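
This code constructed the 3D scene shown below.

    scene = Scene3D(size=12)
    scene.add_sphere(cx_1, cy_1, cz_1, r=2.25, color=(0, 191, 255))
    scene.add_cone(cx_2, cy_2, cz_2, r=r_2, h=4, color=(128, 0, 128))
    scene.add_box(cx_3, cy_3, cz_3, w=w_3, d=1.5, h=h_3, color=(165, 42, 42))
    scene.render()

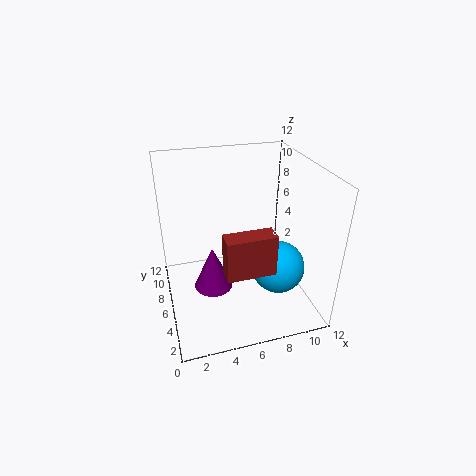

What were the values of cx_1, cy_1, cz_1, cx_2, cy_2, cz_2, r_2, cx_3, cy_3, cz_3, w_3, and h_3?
cx_1 = 9.25
cy_1 = 4.75
cz_1 = 3.25
cx_2 = 4
cy_2 = 7.25
cz_2 = 0.5
r_2 = 1.75
cx_3 = 4
cy_3 = 1.75
cz_3 = 5
w_3 = 3.75
h_3 = 3.25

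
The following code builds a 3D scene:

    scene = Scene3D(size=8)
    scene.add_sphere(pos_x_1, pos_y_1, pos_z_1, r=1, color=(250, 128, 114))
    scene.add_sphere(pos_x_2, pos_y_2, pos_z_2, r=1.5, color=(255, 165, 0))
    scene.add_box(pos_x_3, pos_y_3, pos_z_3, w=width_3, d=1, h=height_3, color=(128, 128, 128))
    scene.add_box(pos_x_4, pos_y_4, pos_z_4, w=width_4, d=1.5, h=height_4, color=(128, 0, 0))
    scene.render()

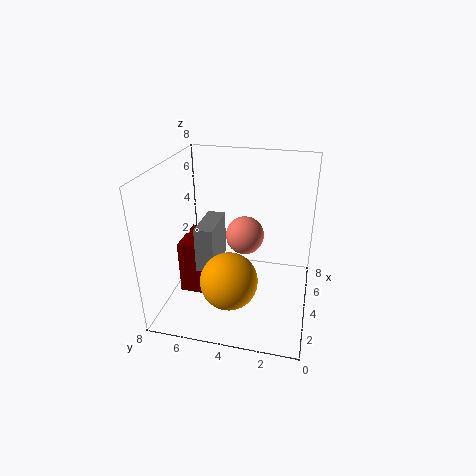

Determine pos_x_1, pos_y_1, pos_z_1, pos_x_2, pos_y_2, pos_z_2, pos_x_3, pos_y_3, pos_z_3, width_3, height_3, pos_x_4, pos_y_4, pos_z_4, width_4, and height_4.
pos_x_1 = 3.5, pos_y_1 = 3.5, pos_z_1 = 4.5, pos_x_2 = 2, pos_y_2 = 4, pos_z_2 = 2.5, pos_x_3 = 2.5, pos_y_3 = 5, pos_z_3 = 2.5, width_3 = 2.5, height_3 = 2.5, pos_x_4 = 2.5, pos_y_4 = 5.5, pos_z_4 = 1, width_4 = 2.5, height_4 = 3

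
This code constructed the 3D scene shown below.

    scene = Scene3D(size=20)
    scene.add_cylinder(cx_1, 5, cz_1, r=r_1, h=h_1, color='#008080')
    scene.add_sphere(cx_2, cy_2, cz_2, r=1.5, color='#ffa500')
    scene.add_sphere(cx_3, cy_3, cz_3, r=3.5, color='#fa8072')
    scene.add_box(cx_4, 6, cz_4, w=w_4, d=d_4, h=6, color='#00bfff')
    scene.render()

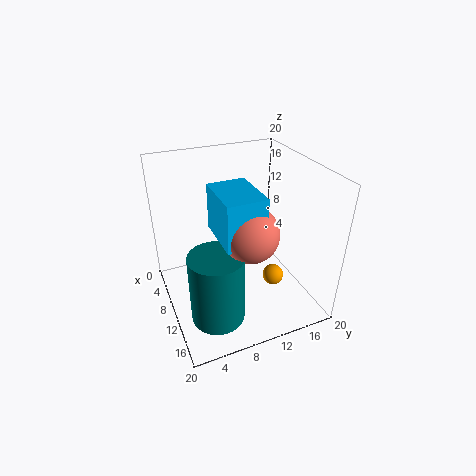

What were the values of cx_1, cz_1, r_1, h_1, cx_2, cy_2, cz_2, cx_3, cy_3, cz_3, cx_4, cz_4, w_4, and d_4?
cx_1 = 15; cz_1 = 2; r_1 = 3.5; h_1 = 9.5; cx_2 = 12.5; cy_2 = 14.5; cz_2 = 4; cx_3 = 15; cy_3 = 9.5; cz_3 = 13.5; cx_4 = 9.5; cz_4 = 12.5; w_4 = 7; d_4 = 5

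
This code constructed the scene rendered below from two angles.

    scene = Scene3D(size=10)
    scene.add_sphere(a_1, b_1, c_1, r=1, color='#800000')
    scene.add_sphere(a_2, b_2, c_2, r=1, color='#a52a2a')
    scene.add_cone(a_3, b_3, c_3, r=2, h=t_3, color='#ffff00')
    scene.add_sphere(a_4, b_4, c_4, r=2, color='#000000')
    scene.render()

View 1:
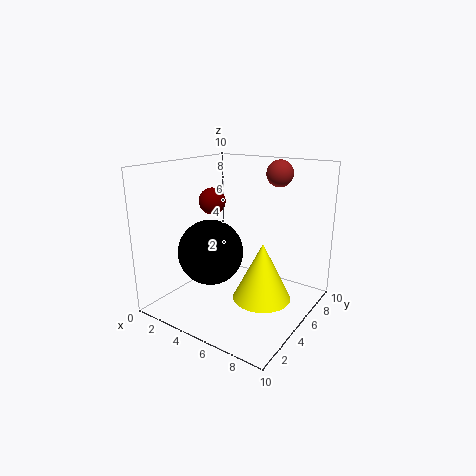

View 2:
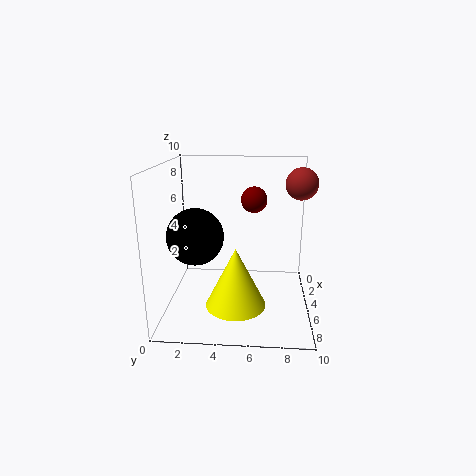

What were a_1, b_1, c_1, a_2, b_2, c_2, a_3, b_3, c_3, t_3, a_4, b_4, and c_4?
a_1 = 2, b_1 = 6, c_1 = 7, a_2 = 6, b_2 = 9, c_2 = 9, a_3 = 7, b_3 = 5, c_3 = 1, t_3 = 4, a_4 = 5, b_4 = 2, c_4 = 5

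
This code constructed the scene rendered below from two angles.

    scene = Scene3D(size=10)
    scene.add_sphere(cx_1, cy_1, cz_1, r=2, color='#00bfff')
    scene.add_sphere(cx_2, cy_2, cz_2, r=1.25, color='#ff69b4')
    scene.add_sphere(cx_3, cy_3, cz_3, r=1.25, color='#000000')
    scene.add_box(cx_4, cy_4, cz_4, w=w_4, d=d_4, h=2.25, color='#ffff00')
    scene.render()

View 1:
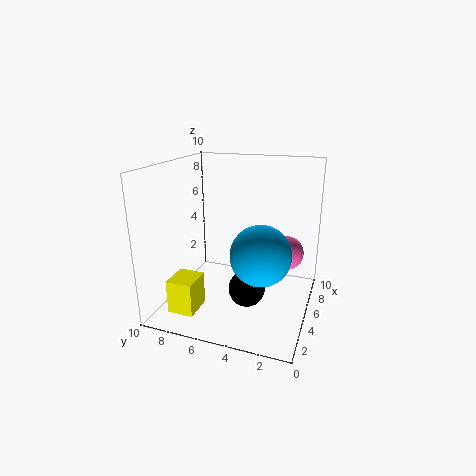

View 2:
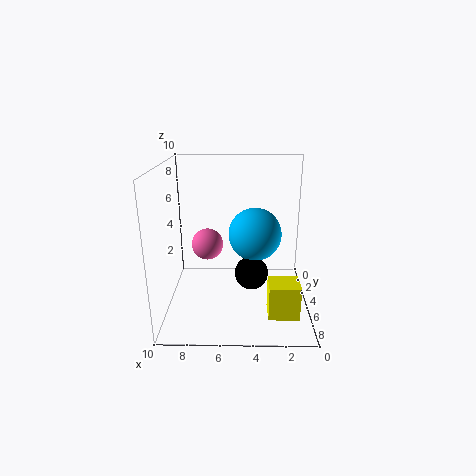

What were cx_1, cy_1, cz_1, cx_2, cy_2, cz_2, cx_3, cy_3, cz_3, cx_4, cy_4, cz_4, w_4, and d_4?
cx_1 = 3.75
cy_1 = 3
cz_1 = 4.5
cx_2 = 7.5
cy_2 = 2
cz_2 = 3.25
cx_3 = 4
cy_3 = 4
cz_3 = 1.75
cx_4 = 1
cy_4 = 6.75
cz_4 = 0.75
w_4 = 2
d_4 = 1.75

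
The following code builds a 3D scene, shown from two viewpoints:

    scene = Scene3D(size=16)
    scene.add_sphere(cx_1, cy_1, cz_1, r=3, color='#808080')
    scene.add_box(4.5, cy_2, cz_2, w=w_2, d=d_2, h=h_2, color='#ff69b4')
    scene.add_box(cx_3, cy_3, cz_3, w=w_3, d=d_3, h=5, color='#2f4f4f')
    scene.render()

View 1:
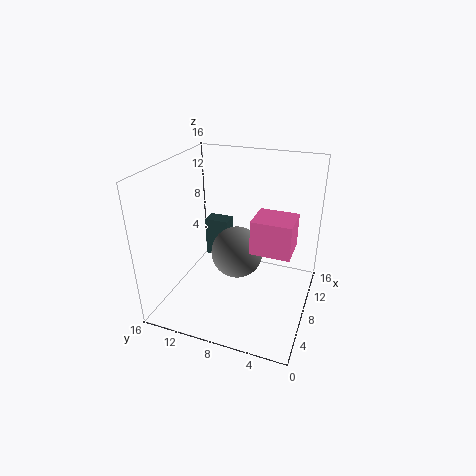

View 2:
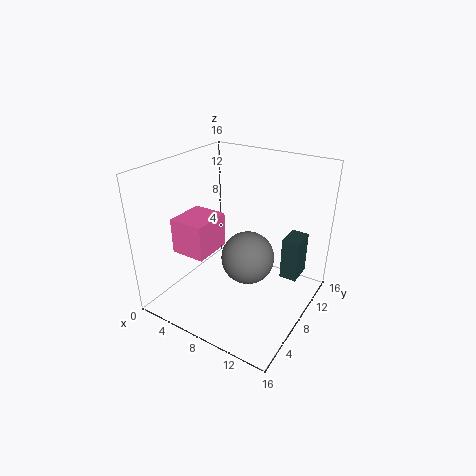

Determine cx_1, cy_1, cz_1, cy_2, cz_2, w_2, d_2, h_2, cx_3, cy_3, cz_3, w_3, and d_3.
cx_1 = 9, cy_1 = 8.5, cz_1 = 5.5, cy_2 = 1.5, cz_2 = 8.5, w_2 = 3.5, d_2 = 4, h_2 = 3.5, cx_3 = 12, cy_3 = 11, cz_3 = 2.5, w_3 = 2, d_3 = 3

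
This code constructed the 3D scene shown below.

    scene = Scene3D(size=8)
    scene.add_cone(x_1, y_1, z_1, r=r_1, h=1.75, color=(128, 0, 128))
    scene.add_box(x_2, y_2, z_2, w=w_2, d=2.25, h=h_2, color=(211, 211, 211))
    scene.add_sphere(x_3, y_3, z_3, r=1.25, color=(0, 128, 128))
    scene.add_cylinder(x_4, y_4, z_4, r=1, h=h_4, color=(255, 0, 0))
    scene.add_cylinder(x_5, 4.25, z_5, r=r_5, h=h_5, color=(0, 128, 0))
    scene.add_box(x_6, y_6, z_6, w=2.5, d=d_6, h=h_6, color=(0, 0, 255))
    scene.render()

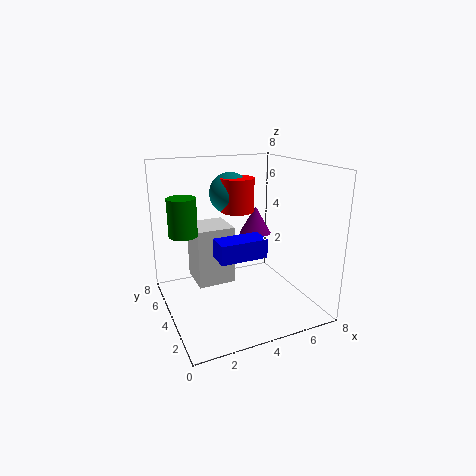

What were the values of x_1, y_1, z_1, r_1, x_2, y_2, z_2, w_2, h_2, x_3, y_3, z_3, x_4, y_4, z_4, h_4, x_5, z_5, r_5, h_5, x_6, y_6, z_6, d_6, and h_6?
x_1 = 6.25, y_1 = 6.25, z_1 = 3.25, r_1 = 1, x_2 = 2, y_2 = 5, z_2 = 0.75, w_2 = 2.25, h_2 = 3.5, x_3 = 4.5, y_3 = 6.25, z_3 = 6, x_4 = 4.75, y_4 = 5.75, z_4 = 5, h_4 = 2, x_5 = 1, z_5 = 4.5, r_5 = 0.75, h_5 = 2, x_6 = 2.25, y_6 = 2, z_6 = 3.5, d_6 = 1.25, h_6 = 1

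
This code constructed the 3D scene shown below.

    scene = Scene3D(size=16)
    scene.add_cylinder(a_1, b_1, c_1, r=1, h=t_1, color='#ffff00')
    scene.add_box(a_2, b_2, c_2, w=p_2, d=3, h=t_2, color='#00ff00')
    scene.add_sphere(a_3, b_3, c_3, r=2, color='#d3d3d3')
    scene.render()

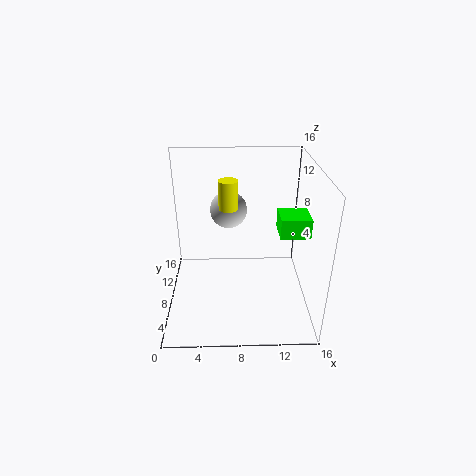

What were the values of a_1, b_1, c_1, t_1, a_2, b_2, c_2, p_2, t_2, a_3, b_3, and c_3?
a_1 = 7
b_1 = 7
c_1 = 12
t_1 = 3
a_2 = 12
b_2 = 4
c_2 = 10
p_2 = 3
t_2 = 2
a_3 = 7
b_3 = 9
c_3 = 11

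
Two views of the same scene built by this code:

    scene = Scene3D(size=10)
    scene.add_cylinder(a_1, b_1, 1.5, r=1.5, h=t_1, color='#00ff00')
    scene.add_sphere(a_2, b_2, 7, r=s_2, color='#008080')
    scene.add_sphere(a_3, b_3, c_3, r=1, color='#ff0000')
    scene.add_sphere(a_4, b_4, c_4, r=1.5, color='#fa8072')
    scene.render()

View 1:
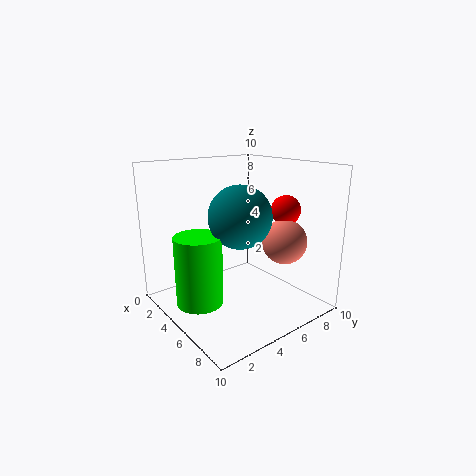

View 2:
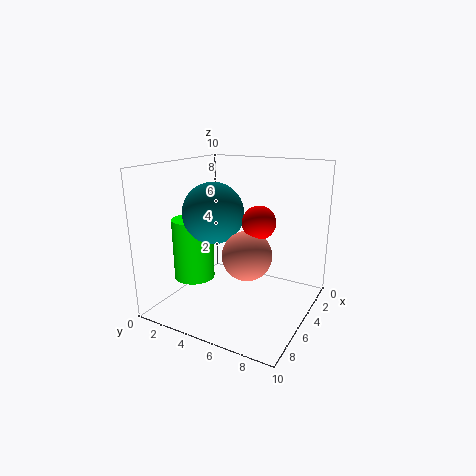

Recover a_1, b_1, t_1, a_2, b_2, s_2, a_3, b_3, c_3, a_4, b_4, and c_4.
a_1 = 5.5, b_1 = 1.5, t_1 = 4.5, a_2 = 6.5, b_2 = 4, s_2 = 2, a_3 = 7, b_3 = 7.5, c_3 = 7, a_4 = 7.5, b_4 = 7, c_4 = 5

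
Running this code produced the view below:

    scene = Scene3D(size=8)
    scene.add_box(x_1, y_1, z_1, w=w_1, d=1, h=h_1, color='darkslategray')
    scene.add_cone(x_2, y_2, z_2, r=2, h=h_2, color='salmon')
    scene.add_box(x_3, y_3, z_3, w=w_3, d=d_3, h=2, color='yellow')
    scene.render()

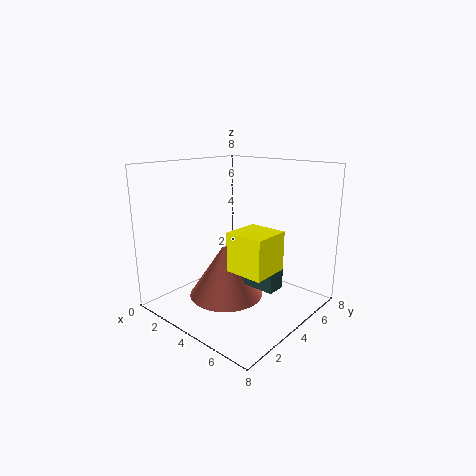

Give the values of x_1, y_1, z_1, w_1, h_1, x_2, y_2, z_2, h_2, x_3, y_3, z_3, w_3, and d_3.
x_1 = 5, y_1 = 3, z_1 = 2, w_1 = 2, h_1 = 1, x_2 = 4, y_2 = 3, z_2 = 1, h_2 = 3, x_3 = 5, y_3 = 2, z_3 = 3, w_3 = 2, d_3 = 2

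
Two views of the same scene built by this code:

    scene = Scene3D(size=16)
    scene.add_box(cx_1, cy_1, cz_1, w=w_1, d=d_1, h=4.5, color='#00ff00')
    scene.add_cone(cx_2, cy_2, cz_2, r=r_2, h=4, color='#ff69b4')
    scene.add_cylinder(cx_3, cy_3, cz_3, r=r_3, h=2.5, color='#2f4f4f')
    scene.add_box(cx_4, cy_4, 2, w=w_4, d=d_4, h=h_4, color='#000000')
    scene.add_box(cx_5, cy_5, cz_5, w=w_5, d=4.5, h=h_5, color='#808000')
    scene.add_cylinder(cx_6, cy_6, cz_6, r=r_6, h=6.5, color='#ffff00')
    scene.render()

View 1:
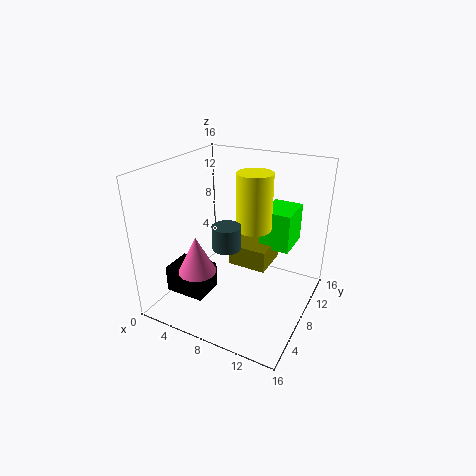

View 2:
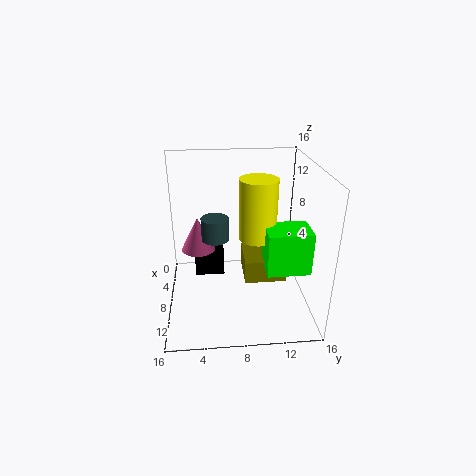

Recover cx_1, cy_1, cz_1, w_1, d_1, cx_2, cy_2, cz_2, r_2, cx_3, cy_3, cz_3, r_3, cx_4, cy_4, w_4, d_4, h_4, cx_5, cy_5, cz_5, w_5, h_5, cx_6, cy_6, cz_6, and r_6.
cx_1 = 9.5, cy_1 = 10.5, cz_1 = 6, w_1 = 3.5, d_1 = 4.5, cx_2 = 5.5, cy_2 = 3.5, cz_2 = 5.5, r_2 = 2, cx_3 = 8, cy_3 = 5.5, cz_3 = 8, r_3 = 1.5, cx_4 = 1.5, cy_4 = 3, w_4 = 4.5, d_4 = 3.5, h_4 = 3, cx_5 = 6.5, cy_5 = 8.5, cz_5 = 4, w_5 = 4.5, h_5 = 2.5, cx_6 = 9, cy_6 = 10, cz_6 = 8.5, r_6 = 2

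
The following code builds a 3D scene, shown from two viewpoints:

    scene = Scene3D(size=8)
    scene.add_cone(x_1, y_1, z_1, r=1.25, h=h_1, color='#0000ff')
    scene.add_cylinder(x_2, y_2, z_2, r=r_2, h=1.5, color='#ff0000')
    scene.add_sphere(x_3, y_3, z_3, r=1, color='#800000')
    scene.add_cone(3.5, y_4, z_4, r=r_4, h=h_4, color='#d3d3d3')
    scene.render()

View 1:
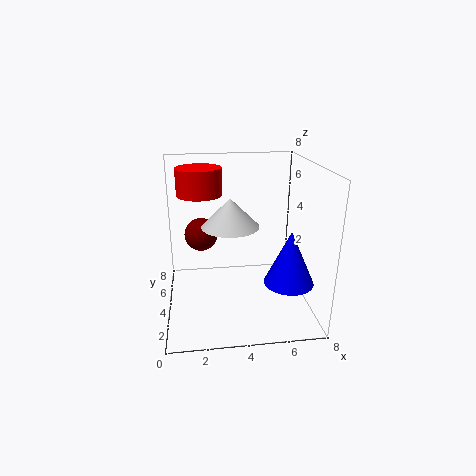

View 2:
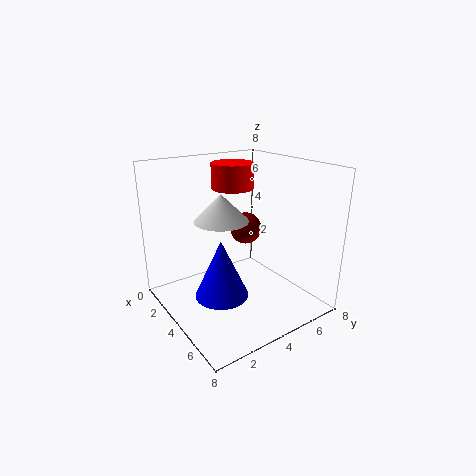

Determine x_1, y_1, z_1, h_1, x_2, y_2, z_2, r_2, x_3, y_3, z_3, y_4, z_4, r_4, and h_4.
x_1 = 6.25
y_1 = 1.5
z_1 = 2.5
h_1 = 2.75
x_2 = 2
y_2 = 5
z_2 = 6.25
r_2 = 1.25
x_3 = 2
y_3 = 6
z_3 = 3.5
y_4 = 3.25
z_4 = 5
r_4 = 1.5
h_4 = 1.5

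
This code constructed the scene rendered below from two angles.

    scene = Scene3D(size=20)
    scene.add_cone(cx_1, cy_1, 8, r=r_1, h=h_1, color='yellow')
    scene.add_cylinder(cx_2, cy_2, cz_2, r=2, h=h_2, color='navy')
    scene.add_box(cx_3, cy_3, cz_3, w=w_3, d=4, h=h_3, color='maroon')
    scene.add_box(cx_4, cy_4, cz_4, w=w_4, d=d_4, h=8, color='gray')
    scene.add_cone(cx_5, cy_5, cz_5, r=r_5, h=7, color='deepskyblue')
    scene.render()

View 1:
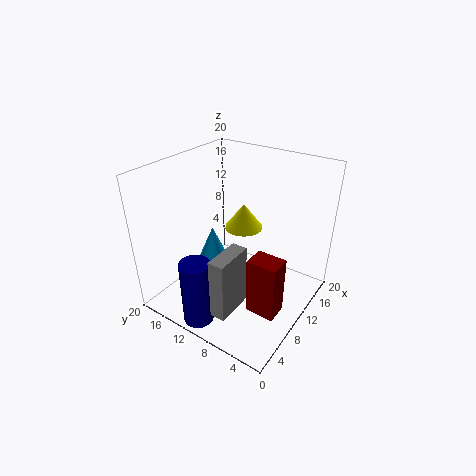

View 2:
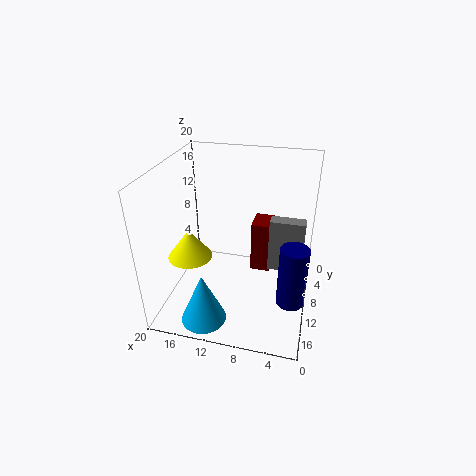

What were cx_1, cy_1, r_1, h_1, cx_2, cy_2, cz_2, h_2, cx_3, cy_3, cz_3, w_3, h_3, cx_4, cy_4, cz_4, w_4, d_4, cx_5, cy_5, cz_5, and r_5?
cx_1 = 16
cy_1 = 13
r_1 = 3
h_1 = 4
cx_2 = 2
cy_2 = 11
cz_2 = 1
h_2 = 9
cx_3 = 6
cy_3 = 2
cz_3 = 2
w_3 = 3
h_3 = 8
cx_4 = 1
cy_4 = 6
cz_4 = 4
w_4 = 5
d_4 = 2
cx_5 = 13
cy_5 = 17
cz_5 = 1
r_5 = 3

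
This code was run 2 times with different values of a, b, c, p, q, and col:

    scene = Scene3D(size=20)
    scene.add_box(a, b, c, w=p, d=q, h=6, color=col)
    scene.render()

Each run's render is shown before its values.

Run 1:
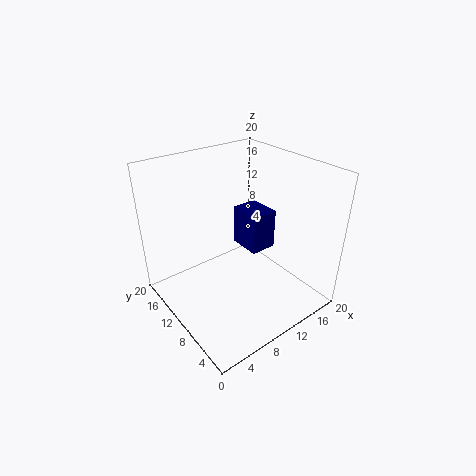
a = 13, b = 10, c = 6, p = 4, q = 5, col = 'navy'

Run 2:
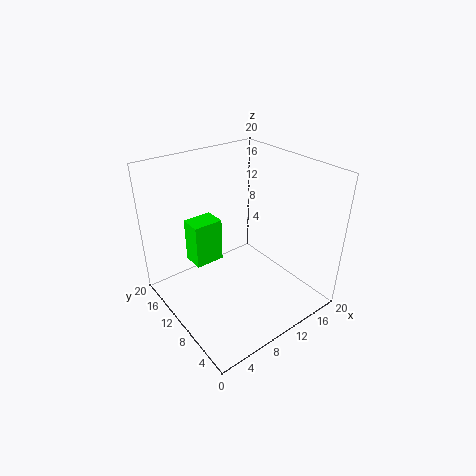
a = 4, b = 11, c = 7, p = 4, q = 3, col = 'lime'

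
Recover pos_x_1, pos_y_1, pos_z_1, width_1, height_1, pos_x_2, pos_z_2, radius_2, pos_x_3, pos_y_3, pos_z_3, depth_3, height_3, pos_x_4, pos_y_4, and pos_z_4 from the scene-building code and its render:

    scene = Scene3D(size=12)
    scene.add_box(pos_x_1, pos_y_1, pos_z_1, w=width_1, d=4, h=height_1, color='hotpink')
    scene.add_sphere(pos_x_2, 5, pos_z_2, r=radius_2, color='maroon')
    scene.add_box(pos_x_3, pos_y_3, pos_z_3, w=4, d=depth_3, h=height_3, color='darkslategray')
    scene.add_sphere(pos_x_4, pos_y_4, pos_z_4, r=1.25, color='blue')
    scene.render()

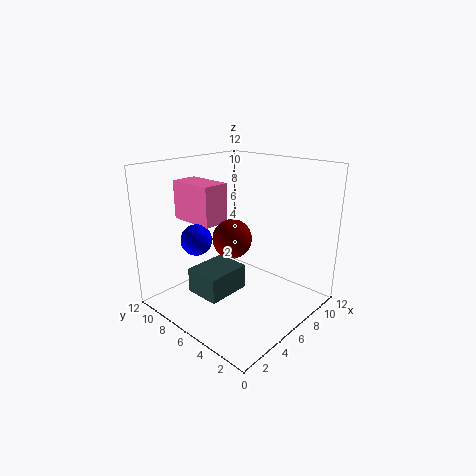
pos_x_1 = 3.5, pos_y_1 = 7, pos_z_1 = 7.25, width_1 = 2.25, height_1 = 3.25, pos_x_2 = 4.25, pos_z_2 = 6.75, radius_2 = 1.5, pos_x_3 = 3.5, pos_y_3 = 6.5, pos_z_3 = 0.5, depth_3 = 3.25, height_3 = 2.25, pos_x_4 = 3, pos_y_4 = 7.75, pos_z_4 = 6.25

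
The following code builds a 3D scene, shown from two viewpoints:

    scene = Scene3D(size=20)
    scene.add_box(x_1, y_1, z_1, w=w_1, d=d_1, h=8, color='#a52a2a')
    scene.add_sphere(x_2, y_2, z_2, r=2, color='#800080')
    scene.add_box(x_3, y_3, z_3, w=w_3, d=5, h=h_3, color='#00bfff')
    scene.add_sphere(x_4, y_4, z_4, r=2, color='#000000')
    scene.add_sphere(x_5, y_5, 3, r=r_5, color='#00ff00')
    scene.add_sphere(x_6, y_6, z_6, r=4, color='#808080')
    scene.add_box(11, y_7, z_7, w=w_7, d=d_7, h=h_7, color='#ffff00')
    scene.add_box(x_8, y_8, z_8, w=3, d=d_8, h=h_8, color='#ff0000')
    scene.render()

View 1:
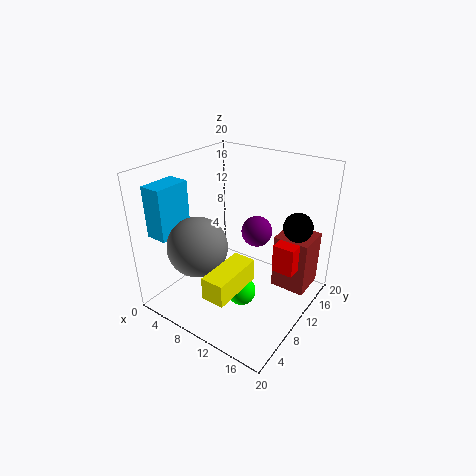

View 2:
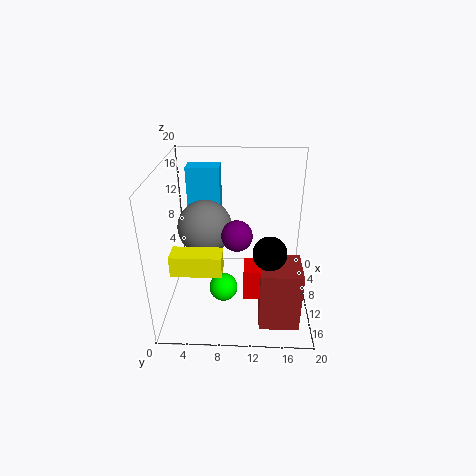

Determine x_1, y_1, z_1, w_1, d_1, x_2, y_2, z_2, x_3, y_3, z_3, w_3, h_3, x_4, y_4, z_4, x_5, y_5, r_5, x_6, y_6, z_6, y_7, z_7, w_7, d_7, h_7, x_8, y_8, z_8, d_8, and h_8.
x_1 = 14
y_1 = 13
z_1 = 2
w_1 = 5
d_1 = 5
x_2 = 13
y_2 = 10
z_2 = 12
x_3 = 1
y_3 = 2
z_3 = 11
w_3 = 3
h_3 = 7
x_4 = 17
y_4 = 14
z_4 = 12
x_5 = 12
y_5 = 8
r_5 = 2
x_6 = 7
y_6 = 5
z_6 = 10
y_7 = 1
z_7 = 6
w_7 = 3
d_7 = 7
h_7 = 3
x_8 = 15
y_8 = 11
z_8 = 6
d_8 = 4
h_8 = 4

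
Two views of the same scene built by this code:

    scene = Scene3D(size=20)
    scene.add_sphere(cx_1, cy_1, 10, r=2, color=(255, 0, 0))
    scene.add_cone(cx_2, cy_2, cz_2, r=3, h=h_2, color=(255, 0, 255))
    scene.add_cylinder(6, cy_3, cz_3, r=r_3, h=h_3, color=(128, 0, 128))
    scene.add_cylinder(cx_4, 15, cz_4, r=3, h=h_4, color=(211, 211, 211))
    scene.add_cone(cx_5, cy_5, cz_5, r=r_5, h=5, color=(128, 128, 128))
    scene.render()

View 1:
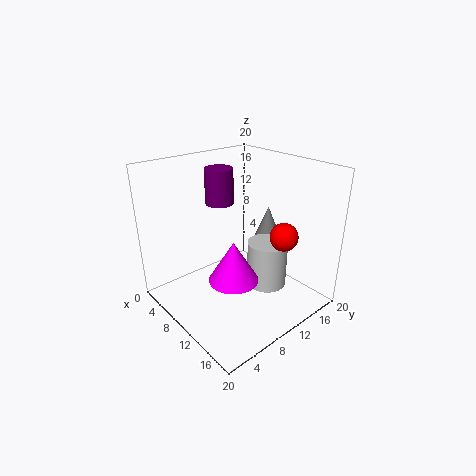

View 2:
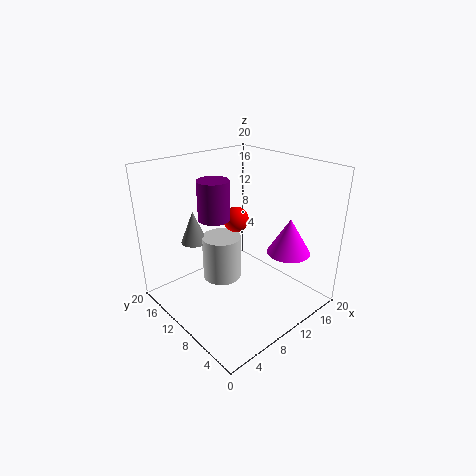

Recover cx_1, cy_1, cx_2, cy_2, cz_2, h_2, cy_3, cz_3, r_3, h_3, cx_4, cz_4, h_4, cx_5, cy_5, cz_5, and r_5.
cx_1 = 14
cy_1 = 15
cx_2 = 15
cy_2 = 5
cz_2 = 8
h_2 = 5
cy_3 = 10
cz_3 = 14
r_3 = 2
h_3 = 5
cx_4 = 11
cz_4 = 1
h_4 = 7
cx_5 = 8
cy_5 = 18
cz_5 = 7
r_5 = 2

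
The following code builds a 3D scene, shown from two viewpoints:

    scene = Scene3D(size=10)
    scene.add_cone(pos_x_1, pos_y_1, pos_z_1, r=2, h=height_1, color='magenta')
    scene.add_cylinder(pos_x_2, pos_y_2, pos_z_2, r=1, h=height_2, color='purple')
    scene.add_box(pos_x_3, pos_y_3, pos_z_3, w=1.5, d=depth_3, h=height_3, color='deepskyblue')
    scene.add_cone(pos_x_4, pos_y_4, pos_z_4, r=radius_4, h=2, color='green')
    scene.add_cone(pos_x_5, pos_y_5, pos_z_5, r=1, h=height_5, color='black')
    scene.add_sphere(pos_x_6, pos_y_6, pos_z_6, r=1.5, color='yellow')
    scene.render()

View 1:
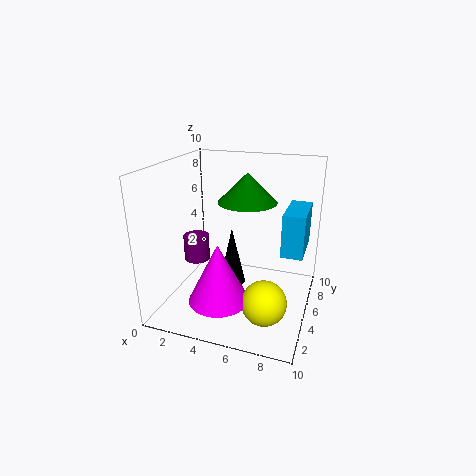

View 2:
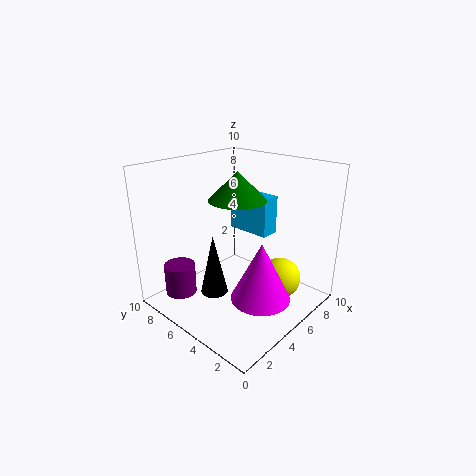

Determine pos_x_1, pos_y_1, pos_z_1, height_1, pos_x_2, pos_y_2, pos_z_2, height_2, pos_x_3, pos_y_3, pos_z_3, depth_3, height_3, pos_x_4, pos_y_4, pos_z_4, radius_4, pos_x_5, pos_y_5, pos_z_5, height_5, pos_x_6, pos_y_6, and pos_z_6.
pos_x_1 = 4.5, pos_y_1 = 2.5, pos_z_1 = 1.5, height_1 = 4, pos_x_2 = 1, pos_y_2 = 6.5, pos_z_2 = 2, height_2 = 2, pos_x_3 = 8, pos_y_3 = 5, pos_z_3 = 4, depth_3 = 3.5, height_3 = 3, pos_x_4 = 5.5, pos_y_4 = 5.5, pos_z_4 = 7.5, radius_4 = 2, pos_x_5 = 4, pos_y_5 = 6.5, pos_z_5 = 0.5, height_5 = 4.5, pos_x_6 = 7.5, pos_y_6 = 3, pos_z_6 = 1.5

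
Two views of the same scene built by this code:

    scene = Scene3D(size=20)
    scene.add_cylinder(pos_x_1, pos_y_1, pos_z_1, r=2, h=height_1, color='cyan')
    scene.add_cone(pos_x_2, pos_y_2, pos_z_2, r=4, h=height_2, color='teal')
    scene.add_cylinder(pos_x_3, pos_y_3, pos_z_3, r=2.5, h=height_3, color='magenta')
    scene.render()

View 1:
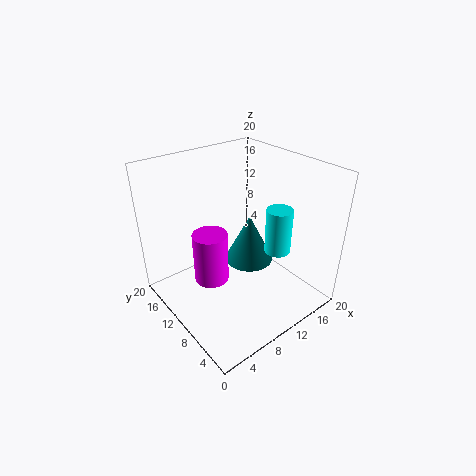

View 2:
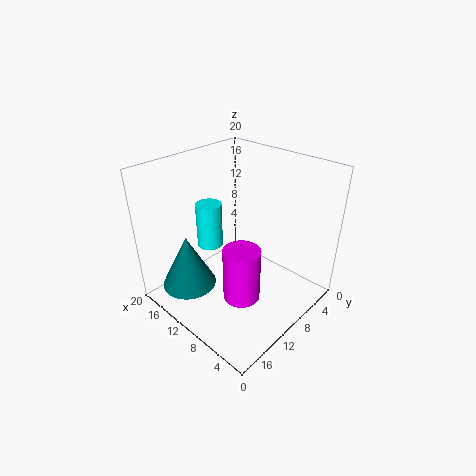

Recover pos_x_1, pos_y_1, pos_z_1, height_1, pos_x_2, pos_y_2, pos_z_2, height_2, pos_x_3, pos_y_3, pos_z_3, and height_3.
pos_x_1 = 17; pos_y_1 = 9; pos_z_1 = 5.5; height_1 = 7; pos_x_2 = 16; pos_y_2 = 14.5; pos_z_2 = 1.5; height_2 = 8; pos_x_3 = 7; pos_y_3 = 12.5; pos_z_3 = 3; height_3 = 7.5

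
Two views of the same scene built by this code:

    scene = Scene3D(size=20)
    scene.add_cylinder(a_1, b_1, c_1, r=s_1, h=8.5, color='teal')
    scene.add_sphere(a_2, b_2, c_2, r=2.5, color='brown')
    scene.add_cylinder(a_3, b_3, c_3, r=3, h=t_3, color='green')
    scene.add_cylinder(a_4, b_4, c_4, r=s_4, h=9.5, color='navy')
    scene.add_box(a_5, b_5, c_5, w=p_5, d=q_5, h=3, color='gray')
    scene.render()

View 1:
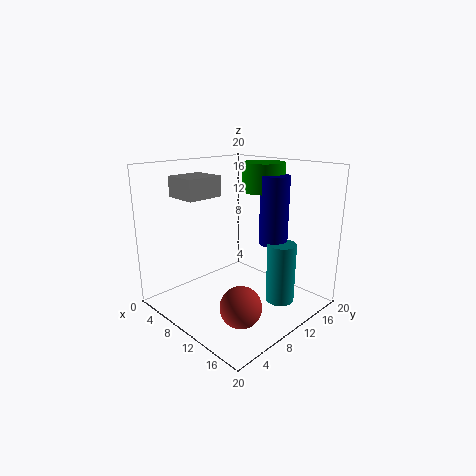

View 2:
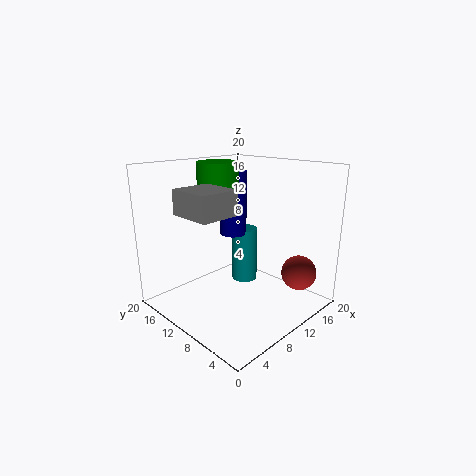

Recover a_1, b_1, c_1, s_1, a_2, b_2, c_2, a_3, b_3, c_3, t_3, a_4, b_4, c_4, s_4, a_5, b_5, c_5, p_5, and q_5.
a_1 = 15, b_1 = 13.5, c_1 = 1, s_1 = 2, a_2 = 16.5, b_2 = 4, c_2 = 4.5, a_3 = 10.5, b_3 = 14.5, c_3 = 16, t_3 = 4, a_4 = 13, b_4 = 14, c_4 = 9, s_4 = 2, a_5 = 0.5, b_5 = 5.5, c_5 = 15, p_5 = 5, q_5 = 5.5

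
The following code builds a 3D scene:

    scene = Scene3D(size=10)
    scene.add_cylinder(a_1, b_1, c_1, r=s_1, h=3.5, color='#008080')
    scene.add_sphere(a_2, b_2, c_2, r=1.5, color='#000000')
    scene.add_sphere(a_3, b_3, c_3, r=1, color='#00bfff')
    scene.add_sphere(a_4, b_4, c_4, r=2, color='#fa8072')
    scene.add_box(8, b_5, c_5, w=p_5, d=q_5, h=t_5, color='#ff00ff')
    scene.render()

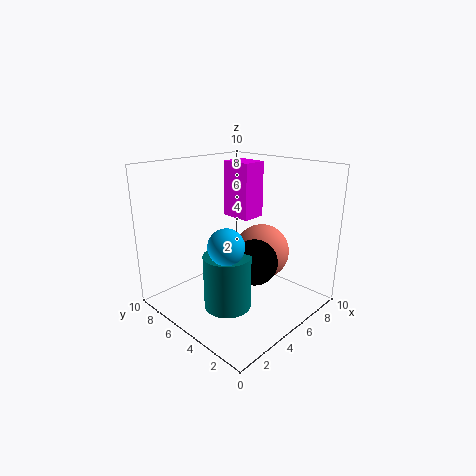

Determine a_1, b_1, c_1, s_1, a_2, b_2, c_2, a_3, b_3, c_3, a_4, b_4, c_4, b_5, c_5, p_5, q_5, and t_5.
a_1 = 2.5; b_1 = 3.5; c_1 = 1.5; s_1 = 1.5; a_2 = 4.5; b_2 = 3; c_2 = 4; a_3 = 1; b_3 = 2; c_3 = 6.5; a_4 = 7; b_4 = 4.5; c_4 = 3.5; b_5 = 7; c_5 = 5; p_5 = 2; q_5 = 2.5; t_5 = 4.5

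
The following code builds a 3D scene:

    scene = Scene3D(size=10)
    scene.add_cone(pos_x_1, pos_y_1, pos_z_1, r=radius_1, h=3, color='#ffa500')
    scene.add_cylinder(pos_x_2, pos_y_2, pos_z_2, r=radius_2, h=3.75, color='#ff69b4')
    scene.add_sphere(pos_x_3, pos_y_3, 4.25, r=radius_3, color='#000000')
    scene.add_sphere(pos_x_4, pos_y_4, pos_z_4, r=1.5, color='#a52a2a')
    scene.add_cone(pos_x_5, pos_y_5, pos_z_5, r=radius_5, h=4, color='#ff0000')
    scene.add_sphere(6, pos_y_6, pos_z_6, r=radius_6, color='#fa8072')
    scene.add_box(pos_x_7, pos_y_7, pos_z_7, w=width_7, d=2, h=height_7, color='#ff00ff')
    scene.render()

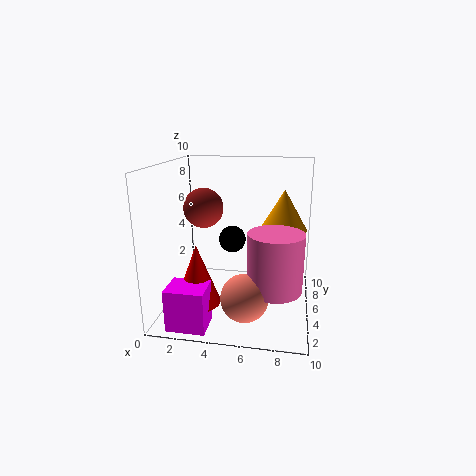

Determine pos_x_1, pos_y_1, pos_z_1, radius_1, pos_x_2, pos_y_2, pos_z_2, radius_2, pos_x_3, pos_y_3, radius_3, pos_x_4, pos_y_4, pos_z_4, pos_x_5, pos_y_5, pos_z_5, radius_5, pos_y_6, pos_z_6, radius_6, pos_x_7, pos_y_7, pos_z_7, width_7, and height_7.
pos_x_1 = 8
pos_y_1 = 7.5
pos_z_1 = 5
radius_1 = 1.75
pos_x_2 = 7.75
pos_y_2 = 2.75
pos_z_2 = 2.5
radius_2 = 1.75
pos_x_3 = 4.25
pos_y_3 = 6.75
radius_3 = 1
pos_x_4 = 2
pos_y_4 = 7
pos_z_4 = 6.5
pos_x_5 = 2.75
pos_y_5 = 2.5
pos_z_5 = 1.25
radius_5 = 1.5
pos_y_6 = 1.75
pos_z_6 = 2.25
radius_6 = 1.5
pos_x_7 = 1.25
pos_y_7 = 0.25
pos_z_7 = 0.25
width_7 = 2.5
height_7 = 2.75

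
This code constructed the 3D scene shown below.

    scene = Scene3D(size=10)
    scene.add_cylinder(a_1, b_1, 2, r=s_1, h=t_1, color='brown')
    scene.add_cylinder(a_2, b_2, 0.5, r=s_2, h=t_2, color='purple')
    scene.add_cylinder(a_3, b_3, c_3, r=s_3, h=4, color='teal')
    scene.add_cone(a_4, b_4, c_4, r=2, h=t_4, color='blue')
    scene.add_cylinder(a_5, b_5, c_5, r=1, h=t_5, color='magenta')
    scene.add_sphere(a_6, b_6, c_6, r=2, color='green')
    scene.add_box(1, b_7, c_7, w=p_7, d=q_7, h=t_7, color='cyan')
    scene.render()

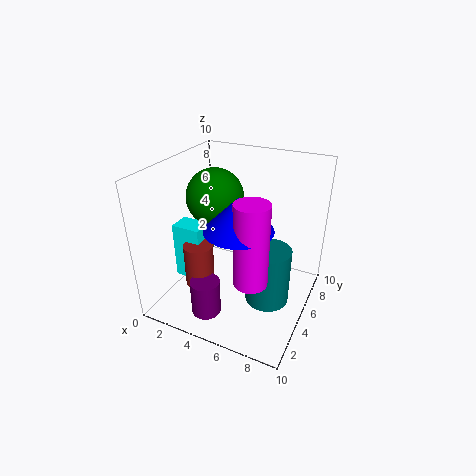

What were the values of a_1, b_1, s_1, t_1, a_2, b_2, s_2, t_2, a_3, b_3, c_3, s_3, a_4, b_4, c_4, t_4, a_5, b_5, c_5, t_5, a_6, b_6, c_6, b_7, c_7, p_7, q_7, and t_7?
a_1 = 3
b_1 = 3
s_1 = 1
t_1 = 3
a_2 = 4
b_2 = 2
s_2 = 1
t_2 = 2.5
a_3 = 7.5
b_3 = 4.5
c_3 = 1
s_3 = 1.5
a_4 = 6.5
b_4 = 2
c_4 = 7.5
t_4 = 2
a_5 = 7.5
b_5 = 1.5
c_5 = 4.5
t_5 = 5
a_6 = 3
b_6 = 5.5
c_6 = 7.5
b_7 = 3
c_7 = 2
p_7 = 2
q_7 = 1.5
t_7 = 4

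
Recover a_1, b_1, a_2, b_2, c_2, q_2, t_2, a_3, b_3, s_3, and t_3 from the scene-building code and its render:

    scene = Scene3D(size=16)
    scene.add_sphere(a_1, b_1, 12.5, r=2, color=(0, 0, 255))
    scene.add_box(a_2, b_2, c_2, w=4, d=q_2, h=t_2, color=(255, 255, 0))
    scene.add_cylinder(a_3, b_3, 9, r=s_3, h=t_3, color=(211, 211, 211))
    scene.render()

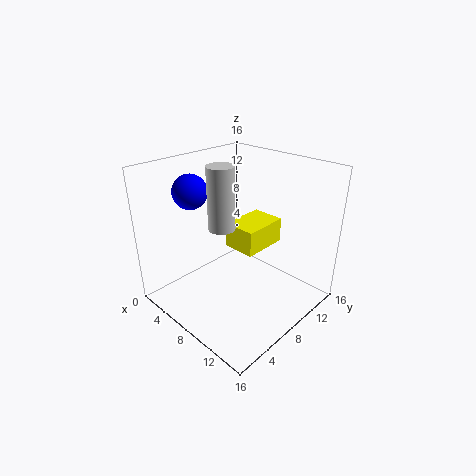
a_1 = 2.5, b_1 = 6, a_2 = 5, b_2 = 9, c_2 = 5.5, q_2 = 5.5, t_2 = 3, a_3 = 6.5, b_3 = 7, s_3 = 1.5, t_3 = 7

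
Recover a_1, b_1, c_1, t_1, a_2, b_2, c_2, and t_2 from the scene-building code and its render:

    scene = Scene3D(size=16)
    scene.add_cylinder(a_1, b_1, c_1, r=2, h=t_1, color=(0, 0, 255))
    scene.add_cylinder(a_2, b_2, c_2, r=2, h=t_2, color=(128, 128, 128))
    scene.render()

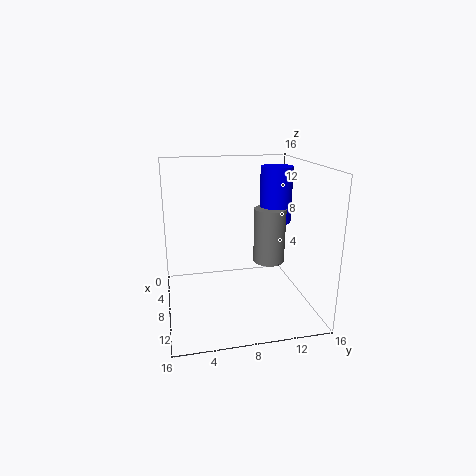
a_1 = 3; b_1 = 14; c_1 = 8; t_1 = 7; a_2 = 4; b_2 = 13; c_2 = 3; t_2 = 7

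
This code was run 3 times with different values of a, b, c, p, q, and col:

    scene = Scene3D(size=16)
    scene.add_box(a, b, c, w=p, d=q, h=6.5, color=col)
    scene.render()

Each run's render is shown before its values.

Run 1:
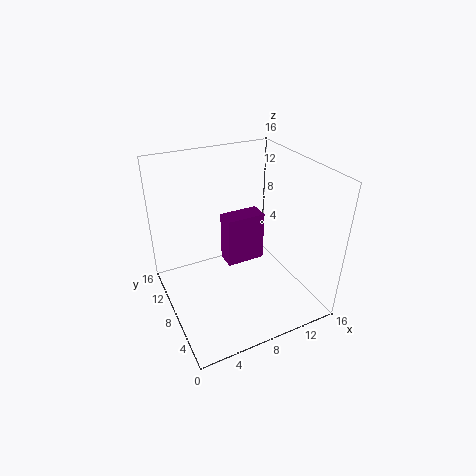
a = 8.5, b = 11.5, c = 1.5, p = 5, q = 2.5, col = 'purple'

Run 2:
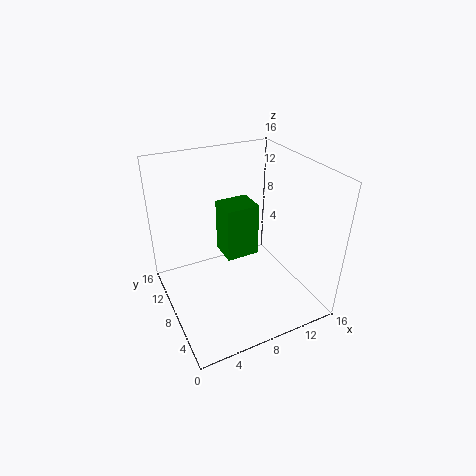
a = 7.5, b = 9.5, c = 4, p = 4, q = 3.5, col = 'green'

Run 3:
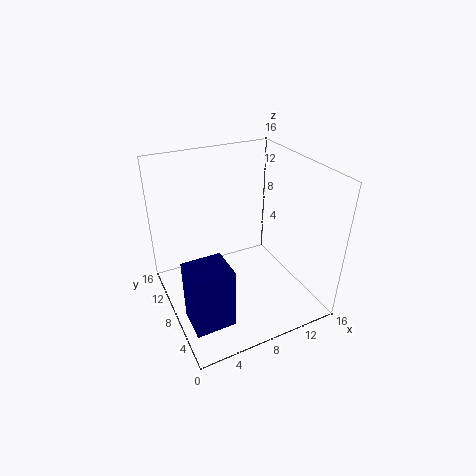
a = 0.5, b = 1.5, c = 2.5, p = 4, q = 3.5, col = 'navy'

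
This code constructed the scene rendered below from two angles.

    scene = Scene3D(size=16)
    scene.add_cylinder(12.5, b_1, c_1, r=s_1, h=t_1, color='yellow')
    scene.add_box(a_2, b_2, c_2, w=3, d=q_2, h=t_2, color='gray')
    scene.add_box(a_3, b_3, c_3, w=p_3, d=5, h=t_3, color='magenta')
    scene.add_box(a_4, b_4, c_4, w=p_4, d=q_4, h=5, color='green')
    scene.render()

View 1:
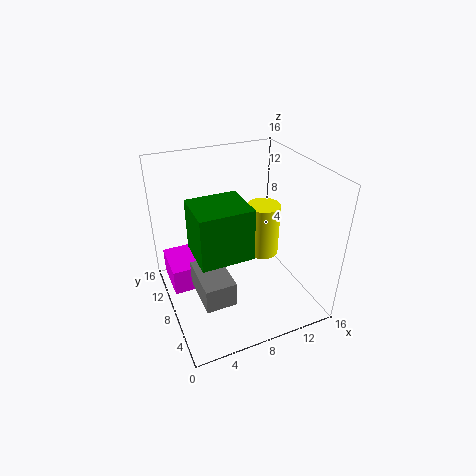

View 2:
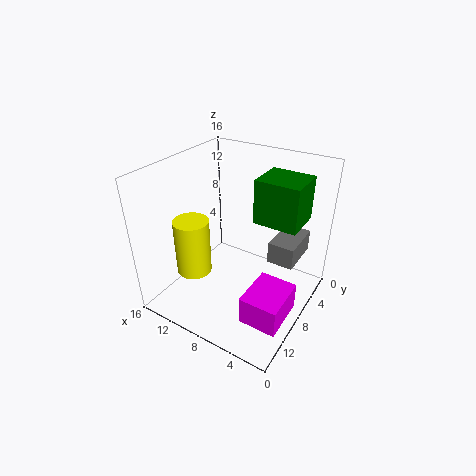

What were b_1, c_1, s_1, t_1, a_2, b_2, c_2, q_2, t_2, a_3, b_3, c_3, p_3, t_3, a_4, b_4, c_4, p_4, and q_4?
b_1 = 10.5, c_1 = 3.5, s_1 = 2, t_1 = 6.5, a_2 = 2, b_2 = 1.5, c_2 = 5, q_2 = 5, t_2 = 2.5, a_3 = 0.5, b_3 = 8.5, c_3 = 2, p_3 = 4, t_3 = 3, a_4 = 2, b_4 = 2, c_4 = 9.5, p_4 = 5, q_4 = 4.5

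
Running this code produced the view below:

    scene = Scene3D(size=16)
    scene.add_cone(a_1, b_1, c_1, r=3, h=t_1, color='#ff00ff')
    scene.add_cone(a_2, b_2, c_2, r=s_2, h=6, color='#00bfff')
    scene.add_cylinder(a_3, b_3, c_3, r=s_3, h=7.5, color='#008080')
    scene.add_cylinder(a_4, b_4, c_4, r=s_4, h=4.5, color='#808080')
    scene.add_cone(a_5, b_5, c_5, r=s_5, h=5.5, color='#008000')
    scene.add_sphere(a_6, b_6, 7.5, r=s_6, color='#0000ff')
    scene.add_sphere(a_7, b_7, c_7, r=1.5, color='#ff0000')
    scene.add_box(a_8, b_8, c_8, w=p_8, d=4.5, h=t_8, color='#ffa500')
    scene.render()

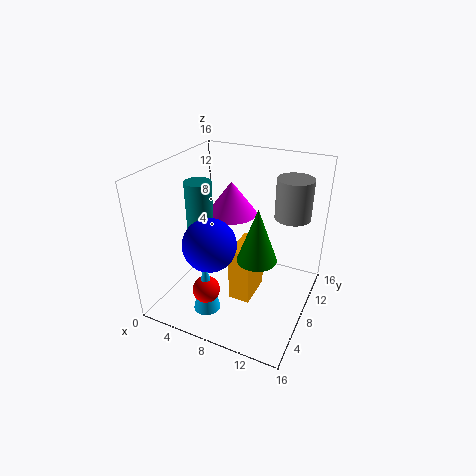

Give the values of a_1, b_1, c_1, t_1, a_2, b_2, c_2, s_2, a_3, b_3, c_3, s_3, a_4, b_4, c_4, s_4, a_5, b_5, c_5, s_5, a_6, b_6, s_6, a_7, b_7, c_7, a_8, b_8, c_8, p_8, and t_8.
a_1 = 5.5
b_1 = 11.5
c_1 = 9
t_1 = 4
a_2 = 6
b_2 = 4
c_2 = 0.5
s_2 = 1.5
a_3 = 3.5
b_3 = 7.5
c_3 = 6.5
s_3 = 1.5
a_4 = 13
b_4 = 11.5
c_4 = 10
s_4 = 2
a_5 = 11.5
b_5 = 5
c_5 = 8
s_5 = 2
a_6 = 5.5
b_6 = 6
s_6 = 3
a_7 = 6
b_7 = 4
c_7 = 3
a_8 = 7.5
b_8 = 6.5
c_8 = 0.5
p_8 = 2.5
t_8 = 6.5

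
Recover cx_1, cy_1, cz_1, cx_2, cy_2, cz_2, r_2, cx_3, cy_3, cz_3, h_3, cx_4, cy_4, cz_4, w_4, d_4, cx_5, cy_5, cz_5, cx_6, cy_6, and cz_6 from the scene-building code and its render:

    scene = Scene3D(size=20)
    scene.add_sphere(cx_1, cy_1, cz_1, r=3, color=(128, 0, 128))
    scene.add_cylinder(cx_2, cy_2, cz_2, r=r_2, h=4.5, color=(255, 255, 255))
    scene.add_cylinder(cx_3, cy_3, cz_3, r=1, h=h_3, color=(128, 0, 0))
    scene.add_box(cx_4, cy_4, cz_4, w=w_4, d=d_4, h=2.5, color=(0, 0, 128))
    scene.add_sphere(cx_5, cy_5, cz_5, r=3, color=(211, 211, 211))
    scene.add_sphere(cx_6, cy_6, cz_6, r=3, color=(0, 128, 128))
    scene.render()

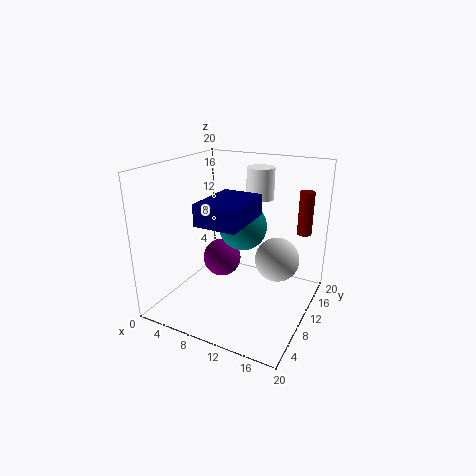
cx_1 = 5
cy_1 = 14
cz_1 = 4
cx_2 = 11
cy_2 = 15
cz_2 = 14.5
r_2 = 2
cx_3 = 18
cy_3 = 14.5
cz_3 = 10.5
h_3 = 6
cx_4 = 9.5
cy_4 = 0.5
cz_4 = 15
w_4 = 5
d_4 = 7
cx_5 = 15.5
cy_5 = 11
cz_5 = 7.5
cx_6 = 12
cy_6 = 7.5
cz_6 = 13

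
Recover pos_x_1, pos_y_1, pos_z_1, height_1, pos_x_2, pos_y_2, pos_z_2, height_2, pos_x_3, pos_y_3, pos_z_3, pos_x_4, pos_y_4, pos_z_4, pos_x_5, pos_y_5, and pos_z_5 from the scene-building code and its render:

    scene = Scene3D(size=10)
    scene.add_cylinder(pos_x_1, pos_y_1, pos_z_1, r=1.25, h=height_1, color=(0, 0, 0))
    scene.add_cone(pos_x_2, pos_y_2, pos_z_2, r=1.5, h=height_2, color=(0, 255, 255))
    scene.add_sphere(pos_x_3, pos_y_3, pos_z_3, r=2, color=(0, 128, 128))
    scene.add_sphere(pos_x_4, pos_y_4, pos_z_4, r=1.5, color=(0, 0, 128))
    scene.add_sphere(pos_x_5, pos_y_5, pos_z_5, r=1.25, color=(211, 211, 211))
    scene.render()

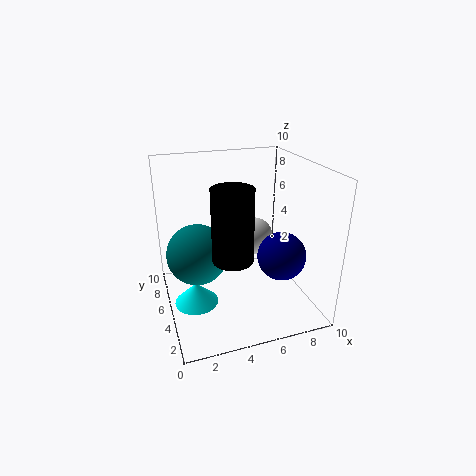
pos_x_1 = 3.75
pos_y_1 = 2.25
pos_z_1 = 5
height_1 = 4.5
pos_x_2 = 1.75
pos_y_2 = 4.5
pos_z_2 = 0.75
height_2 = 1.5
pos_x_3 = 2
pos_y_3 = 4.5
pos_z_3 = 4.5
pos_x_4 = 6.75
pos_y_4 = 1.75
pos_z_4 = 5
pos_x_5 = 6
pos_y_5 = 4.5
pos_z_5 = 5.25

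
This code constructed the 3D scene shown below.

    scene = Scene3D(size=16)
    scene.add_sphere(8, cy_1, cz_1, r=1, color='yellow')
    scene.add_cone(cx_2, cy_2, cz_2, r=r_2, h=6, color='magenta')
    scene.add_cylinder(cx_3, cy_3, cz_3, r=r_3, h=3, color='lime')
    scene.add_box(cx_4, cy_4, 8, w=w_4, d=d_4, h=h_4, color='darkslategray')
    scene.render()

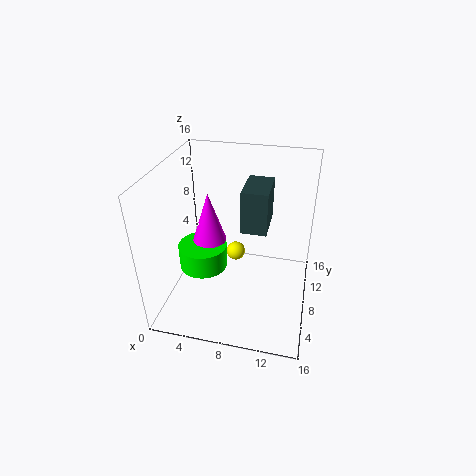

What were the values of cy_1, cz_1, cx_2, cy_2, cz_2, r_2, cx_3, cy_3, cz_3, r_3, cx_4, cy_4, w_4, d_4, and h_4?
cy_1 = 7
cz_1 = 7
cx_2 = 4
cy_2 = 10
cz_2 = 6
r_2 = 2
cx_3 = 3
cy_3 = 10
cz_3 = 2
r_3 = 3
cx_4 = 8
cy_4 = 9
w_4 = 3
d_4 = 5
h_4 = 5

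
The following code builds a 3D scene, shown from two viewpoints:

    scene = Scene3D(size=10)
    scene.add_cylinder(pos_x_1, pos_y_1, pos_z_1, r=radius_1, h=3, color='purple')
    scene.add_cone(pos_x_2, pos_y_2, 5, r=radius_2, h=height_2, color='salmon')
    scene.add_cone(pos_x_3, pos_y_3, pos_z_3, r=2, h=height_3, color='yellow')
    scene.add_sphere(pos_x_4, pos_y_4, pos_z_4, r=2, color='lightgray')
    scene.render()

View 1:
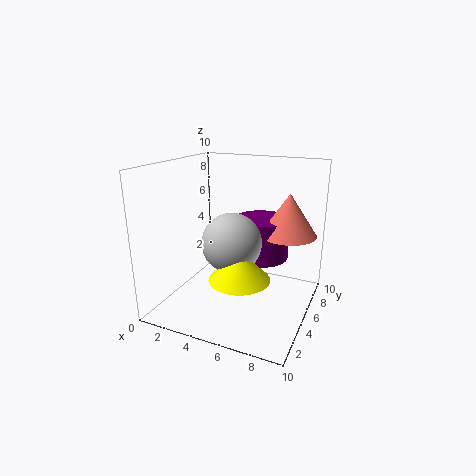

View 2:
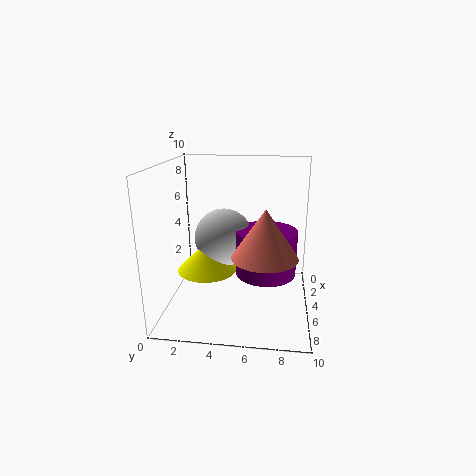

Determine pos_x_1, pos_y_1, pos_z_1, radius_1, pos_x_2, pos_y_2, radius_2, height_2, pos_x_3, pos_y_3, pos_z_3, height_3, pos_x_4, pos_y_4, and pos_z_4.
pos_x_1 = 6, pos_y_1 = 7, pos_z_1 = 3, radius_1 = 2, pos_x_2 = 8, pos_y_2 = 7, radius_2 = 2, height_2 = 3, pos_x_3 = 6, pos_y_3 = 3, pos_z_3 = 3, height_3 = 2, pos_x_4 = 5, pos_y_4 = 4, pos_z_4 = 5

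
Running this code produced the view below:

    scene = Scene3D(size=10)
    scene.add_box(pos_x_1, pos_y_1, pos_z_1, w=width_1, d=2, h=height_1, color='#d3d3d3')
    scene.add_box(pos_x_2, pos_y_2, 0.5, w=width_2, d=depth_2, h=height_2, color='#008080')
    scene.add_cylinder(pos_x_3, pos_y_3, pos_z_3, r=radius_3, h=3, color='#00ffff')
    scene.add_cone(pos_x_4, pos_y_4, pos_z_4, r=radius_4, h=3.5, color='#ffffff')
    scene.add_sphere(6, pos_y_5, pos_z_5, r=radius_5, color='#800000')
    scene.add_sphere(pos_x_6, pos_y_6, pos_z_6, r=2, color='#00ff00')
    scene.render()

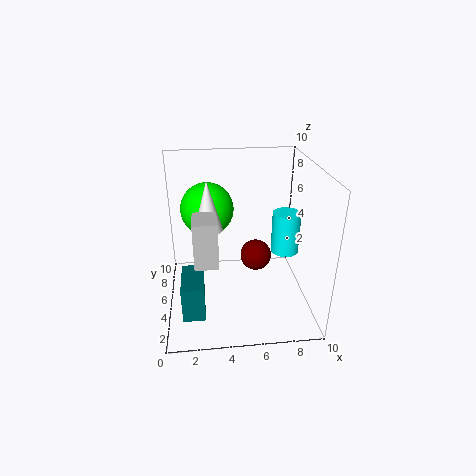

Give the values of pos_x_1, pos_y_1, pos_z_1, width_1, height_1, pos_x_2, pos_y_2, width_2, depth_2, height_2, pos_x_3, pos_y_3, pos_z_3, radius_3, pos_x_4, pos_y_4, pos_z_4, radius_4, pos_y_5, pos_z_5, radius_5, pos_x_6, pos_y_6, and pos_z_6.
pos_x_1 = 2
pos_y_1 = 2
pos_z_1 = 4.5
width_1 = 1.5
height_1 = 3
pos_x_2 = 1
pos_y_2 = 2
width_2 = 1.5
depth_2 = 3
height_2 = 2.5
pos_x_3 = 8.5
pos_y_3 = 5.5
pos_z_3 = 3.5
radius_3 = 1
pos_x_4 = 3
pos_y_4 = 5.5
pos_z_4 = 5.5
radius_4 = 1
pos_y_5 = 3.5
pos_z_5 = 4.5
radius_5 = 1
pos_x_6 = 3
pos_y_6 = 8
pos_z_6 = 6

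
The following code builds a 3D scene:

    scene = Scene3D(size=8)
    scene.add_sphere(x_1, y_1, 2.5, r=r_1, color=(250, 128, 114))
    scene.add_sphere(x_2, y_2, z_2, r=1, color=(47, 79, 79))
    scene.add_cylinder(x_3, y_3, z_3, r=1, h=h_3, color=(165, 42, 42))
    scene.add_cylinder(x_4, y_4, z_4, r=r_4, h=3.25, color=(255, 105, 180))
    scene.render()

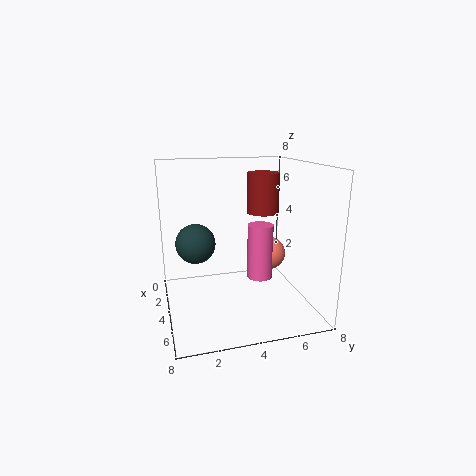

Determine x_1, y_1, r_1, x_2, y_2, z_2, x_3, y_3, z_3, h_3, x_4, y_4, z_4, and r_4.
x_1 = 3, y_1 = 6.25, r_1 = 1, x_2 = 5, y_2 = 1.5, z_2 = 4.25, x_3 = 1.75, y_3 = 6.25, z_3 = 4.75, h_3 = 2.5, x_4 = 3.5, y_4 = 5.5, z_4 = 1.25, r_4 = 0.75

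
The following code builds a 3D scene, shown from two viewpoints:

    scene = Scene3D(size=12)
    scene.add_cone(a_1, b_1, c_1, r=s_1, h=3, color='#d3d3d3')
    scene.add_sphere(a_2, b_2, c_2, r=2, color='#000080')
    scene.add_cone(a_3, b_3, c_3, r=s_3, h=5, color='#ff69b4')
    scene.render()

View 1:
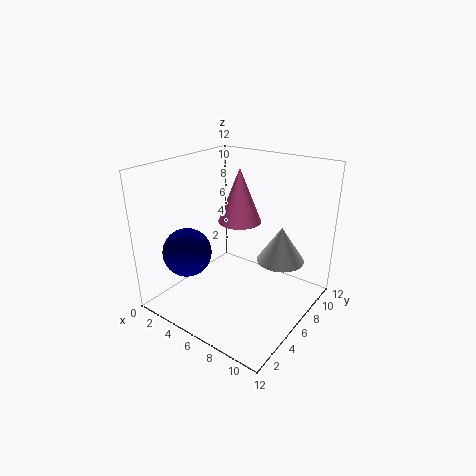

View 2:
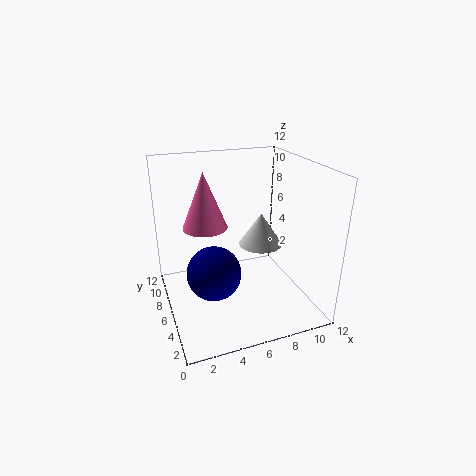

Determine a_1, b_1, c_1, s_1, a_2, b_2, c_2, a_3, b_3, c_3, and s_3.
a_1 = 9, b_1 = 8, c_1 = 4, s_1 = 2, a_2 = 3, b_2 = 3, c_2 = 5, a_3 = 4, b_3 = 9, c_3 = 6, s_3 = 2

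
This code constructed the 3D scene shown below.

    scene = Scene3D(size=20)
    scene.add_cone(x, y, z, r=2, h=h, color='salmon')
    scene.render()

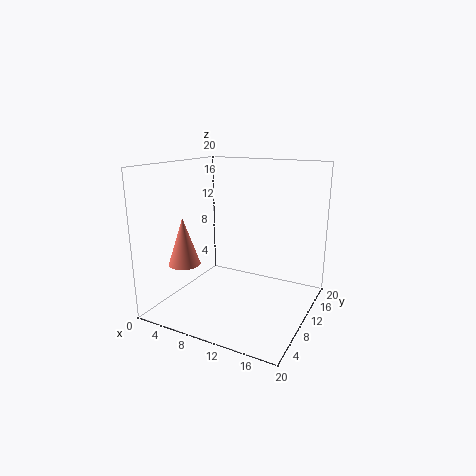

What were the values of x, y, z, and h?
x = 6, y = 3, z = 8, h = 6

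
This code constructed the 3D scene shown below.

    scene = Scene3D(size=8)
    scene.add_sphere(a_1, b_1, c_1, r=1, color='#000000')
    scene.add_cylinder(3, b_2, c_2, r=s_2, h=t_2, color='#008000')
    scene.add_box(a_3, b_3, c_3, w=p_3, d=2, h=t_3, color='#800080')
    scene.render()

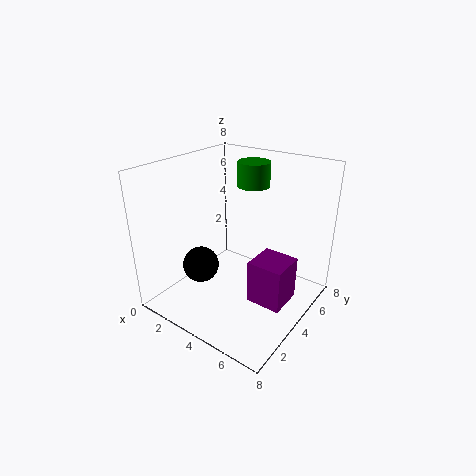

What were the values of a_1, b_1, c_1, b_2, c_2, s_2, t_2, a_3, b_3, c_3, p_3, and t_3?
a_1 = 2.5
b_1 = 2.5
c_1 = 2.5
b_2 = 7
c_2 = 6
s_2 = 1
t_2 = 1.5
a_3 = 5
b_3 = 3.5
c_3 = 0.5
p_3 = 2
t_3 = 2.5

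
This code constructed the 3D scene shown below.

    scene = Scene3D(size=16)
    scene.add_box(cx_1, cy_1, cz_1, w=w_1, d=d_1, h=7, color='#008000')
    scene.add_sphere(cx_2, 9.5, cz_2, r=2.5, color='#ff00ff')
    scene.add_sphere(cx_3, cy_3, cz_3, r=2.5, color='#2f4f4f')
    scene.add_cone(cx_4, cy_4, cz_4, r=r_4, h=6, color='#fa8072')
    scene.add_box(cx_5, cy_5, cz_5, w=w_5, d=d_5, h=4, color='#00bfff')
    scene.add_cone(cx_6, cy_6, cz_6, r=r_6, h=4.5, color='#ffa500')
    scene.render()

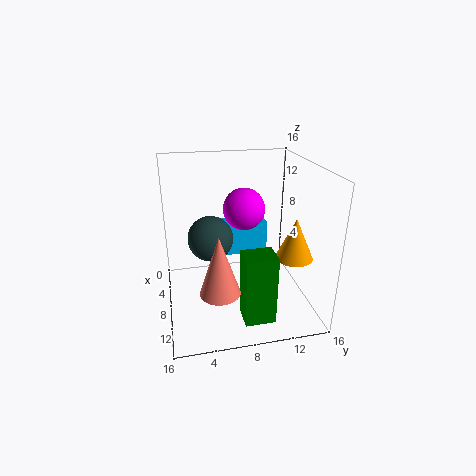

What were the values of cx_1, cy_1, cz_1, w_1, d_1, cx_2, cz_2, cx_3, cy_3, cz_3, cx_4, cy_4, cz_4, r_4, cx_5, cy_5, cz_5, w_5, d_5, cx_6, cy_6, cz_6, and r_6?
cx_1 = 13.5; cy_1 = 7; cz_1 = 2.5; w_1 = 2.5; d_1 = 3; cx_2 = 4.5; cz_2 = 10; cx_3 = 7.5; cy_3 = 5; cz_3 = 8; cx_4 = 13.5; cy_4 = 5; cz_4 = 5; r_4 = 2; cx_5 = 2; cy_5 = 7; cz_5 = 4; w_5 = 2.5; d_5 = 5.5; cx_6 = 11; cy_6 = 13.5; cz_6 = 6.5; r_6 = 2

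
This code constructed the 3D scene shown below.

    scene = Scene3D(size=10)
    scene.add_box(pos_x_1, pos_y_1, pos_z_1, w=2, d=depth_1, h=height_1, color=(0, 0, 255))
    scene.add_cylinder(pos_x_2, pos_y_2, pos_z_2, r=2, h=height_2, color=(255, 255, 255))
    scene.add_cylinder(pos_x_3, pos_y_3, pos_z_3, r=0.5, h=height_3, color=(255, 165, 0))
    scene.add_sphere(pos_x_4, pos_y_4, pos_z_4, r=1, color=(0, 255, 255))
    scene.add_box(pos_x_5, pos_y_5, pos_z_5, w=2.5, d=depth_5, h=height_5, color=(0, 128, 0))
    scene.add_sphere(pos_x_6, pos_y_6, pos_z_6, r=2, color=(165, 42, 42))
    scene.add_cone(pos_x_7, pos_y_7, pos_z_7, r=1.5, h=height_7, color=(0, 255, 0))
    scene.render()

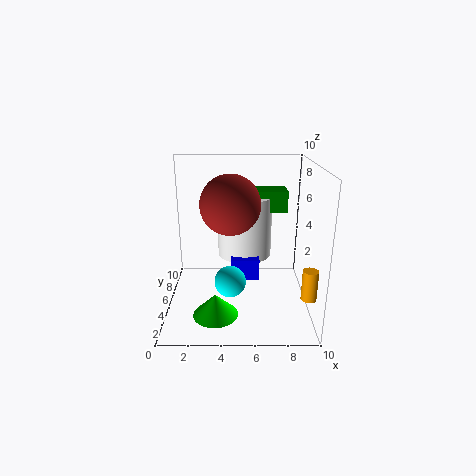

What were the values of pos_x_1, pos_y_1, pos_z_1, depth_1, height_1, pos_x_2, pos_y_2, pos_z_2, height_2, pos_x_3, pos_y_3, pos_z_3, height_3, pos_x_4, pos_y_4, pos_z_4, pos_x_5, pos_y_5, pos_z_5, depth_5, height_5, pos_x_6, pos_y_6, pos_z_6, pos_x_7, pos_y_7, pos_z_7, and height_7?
pos_x_1 = 4.5; pos_y_1 = 4.5; pos_z_1 = 2; depth_1 = 2; height_1 = 1.5; pos_x_2 = 5.5; pos_y_2 = 7; pos_z_2 = 3; height_2 = 4.5; pos_x_3 = 9.5; pos_y_3 = 2; pos_z_3 = 2; height_3 = 2; pos_x_4 = 4.5; pos_y_4 = 2.5; pos_z_4 = 3; pos_x_5 = 6; pos_y_5 = 6; pos_z_5 = 6.5; depth_5 = 2; height_5 = 1.5; pos_x_6 = 4.5; pos_y_6 = 4.5; pos_z_6 = 7.5; pos_x_7 = 3.5; pos_y_7 = 2.5; pos_z_7 = 0.5; height_7 = 1.5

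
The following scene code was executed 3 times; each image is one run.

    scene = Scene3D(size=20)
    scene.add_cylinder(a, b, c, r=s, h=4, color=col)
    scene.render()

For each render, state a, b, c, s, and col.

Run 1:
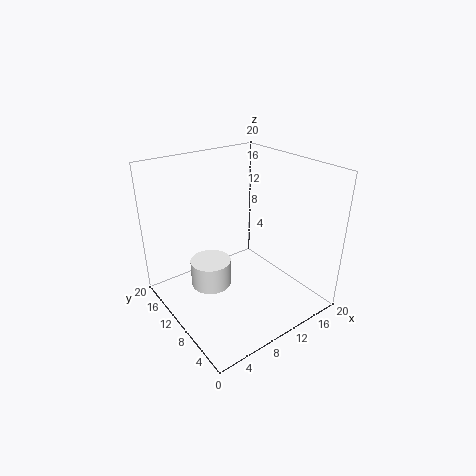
a = 7.5, b = 13.5, c = 1.5, s = 3, col = 'white'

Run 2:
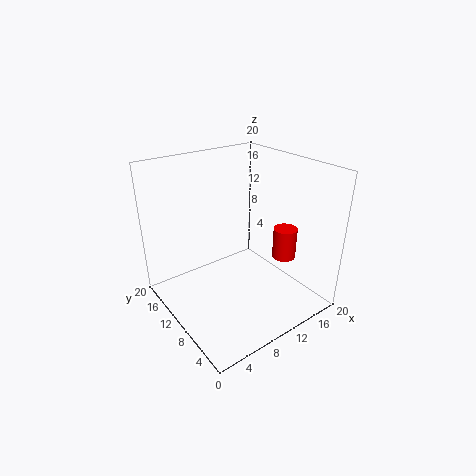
a = 13, b = 4, c = 9, s = 1.5, col = 'red'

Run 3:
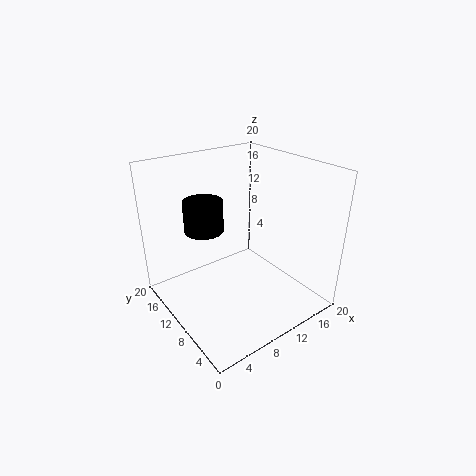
a = 5, b = 10.5, c = 12.5, s = 2.5, col = 'black'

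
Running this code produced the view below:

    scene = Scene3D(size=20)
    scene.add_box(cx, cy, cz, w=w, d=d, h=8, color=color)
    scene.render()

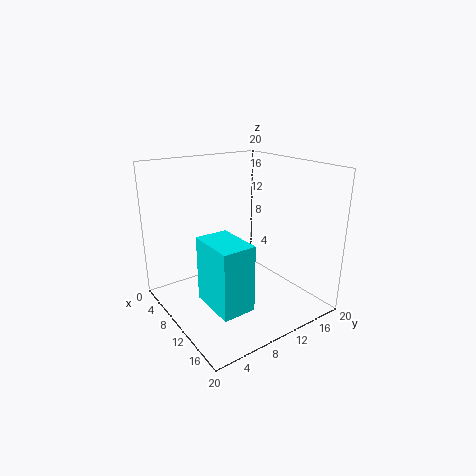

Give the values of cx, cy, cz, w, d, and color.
cx = 13, cy = 2, cz = 5, w = 6, d = 4, color = 'cyan'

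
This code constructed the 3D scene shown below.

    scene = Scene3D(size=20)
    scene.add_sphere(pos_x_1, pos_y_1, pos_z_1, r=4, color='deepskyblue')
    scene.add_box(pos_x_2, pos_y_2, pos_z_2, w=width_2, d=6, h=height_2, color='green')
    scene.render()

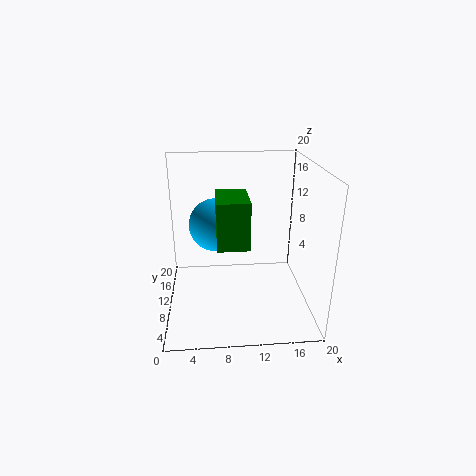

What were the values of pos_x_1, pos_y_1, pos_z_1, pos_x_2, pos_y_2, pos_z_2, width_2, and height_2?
pos_x_1 = 7; pos_y_1 = 15; pos_z_1 = 10; pos_x_2 = 7; pos_y_2 = 4; pos_z_2 = 11; width_2 = 4; height_2 = 6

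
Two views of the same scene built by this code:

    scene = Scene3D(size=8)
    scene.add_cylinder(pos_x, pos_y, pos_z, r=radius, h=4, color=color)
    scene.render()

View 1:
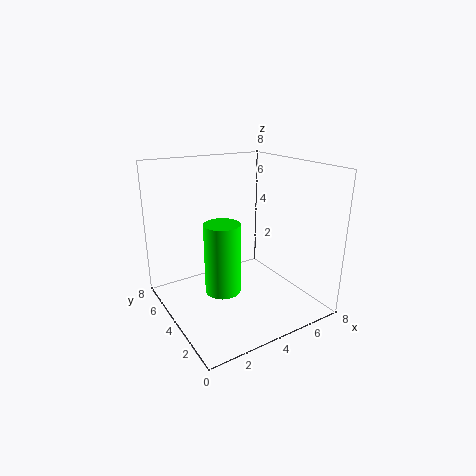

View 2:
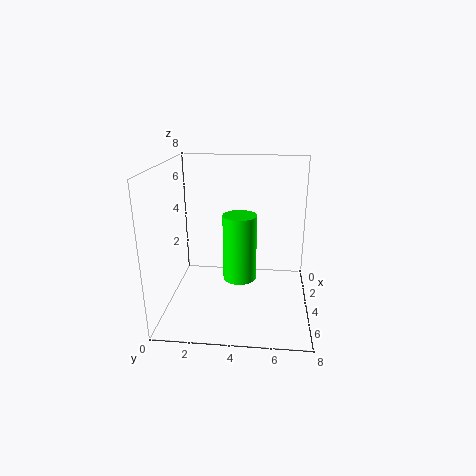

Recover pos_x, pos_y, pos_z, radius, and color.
pos_x = 3
pos_y = 4
pos_z = 1
radius = 1
color = 'lime'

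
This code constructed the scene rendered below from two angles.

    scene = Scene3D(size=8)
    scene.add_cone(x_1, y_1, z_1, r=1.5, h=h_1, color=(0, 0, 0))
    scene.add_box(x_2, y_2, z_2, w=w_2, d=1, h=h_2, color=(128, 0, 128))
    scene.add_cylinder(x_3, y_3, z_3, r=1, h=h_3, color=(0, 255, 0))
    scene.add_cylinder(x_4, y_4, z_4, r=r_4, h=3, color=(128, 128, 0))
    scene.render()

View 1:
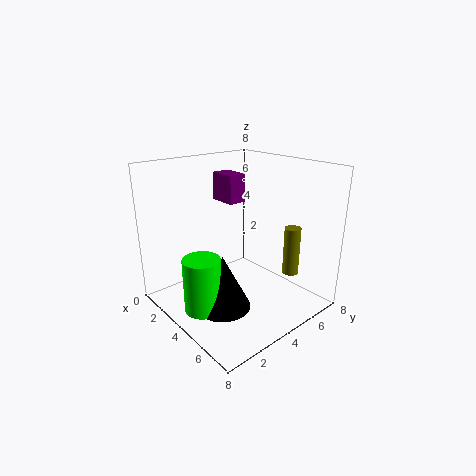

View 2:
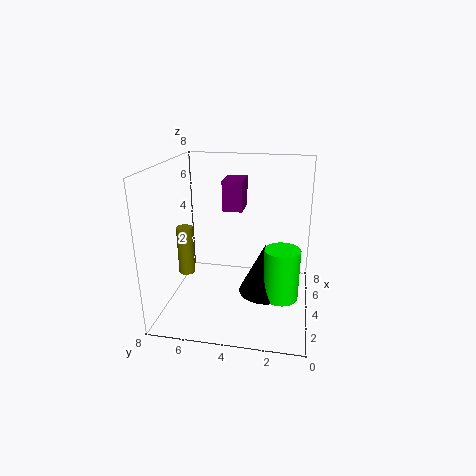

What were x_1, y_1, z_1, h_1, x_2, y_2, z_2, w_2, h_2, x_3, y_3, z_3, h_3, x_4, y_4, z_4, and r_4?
x_1 = 4.5
y_1 = 2.5
z_1 = 0.5
h_1 = 3
x_2 = 2.5
y_2 = 3.5
z_2 = 6
w_2 = 1.5
h_2 = 1.5
x_3 = 4
y_3 = 1.5
z_3 = 0.5
h_3 = 3
x_4 = 5
y_4 = 7.5
z_4 = 1
r_4 = 0.5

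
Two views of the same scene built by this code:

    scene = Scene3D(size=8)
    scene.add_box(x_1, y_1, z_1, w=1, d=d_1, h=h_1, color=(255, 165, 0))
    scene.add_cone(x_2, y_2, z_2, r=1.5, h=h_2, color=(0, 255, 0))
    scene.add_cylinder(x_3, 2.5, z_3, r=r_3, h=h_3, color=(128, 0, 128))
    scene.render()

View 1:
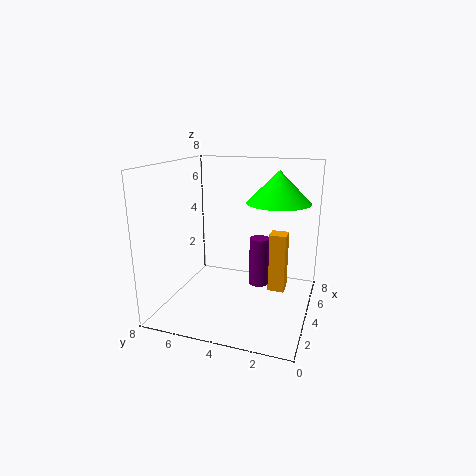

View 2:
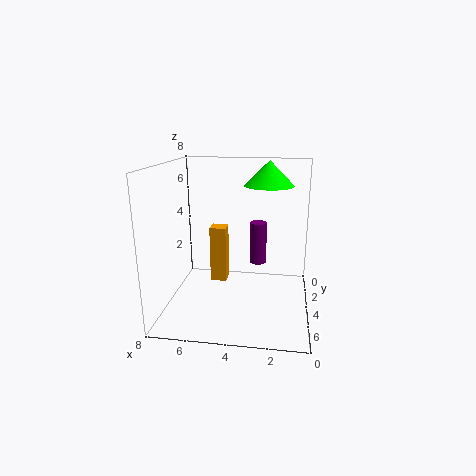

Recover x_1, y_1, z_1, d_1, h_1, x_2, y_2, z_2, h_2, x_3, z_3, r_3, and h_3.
x_1 = 5
y_1 = 1.5
z_1 = 0.5
d_1 = 1
h_1 = 3.5
x_2 = 2.5
y_2 = 1.5
z_2 = 6.5
h_2 = 1.5
x_3 = 3
z_3 = 2
r_3 = 0.5
h_3 = 2.5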